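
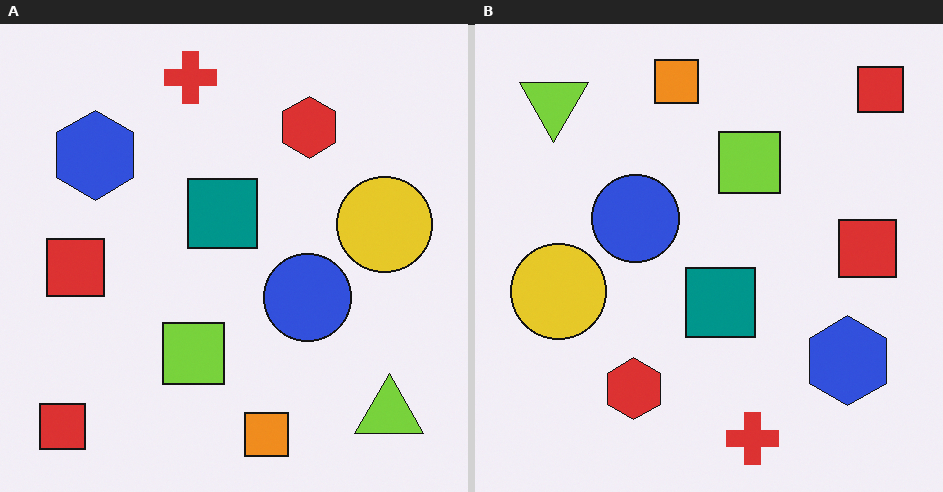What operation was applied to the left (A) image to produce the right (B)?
The right (B) image is the left (A) rotated 180°.

The lime triangle sits in the bottom-right of the left (A) image and the top-left of the right (B) — consistent with a whole-image 180° rotation.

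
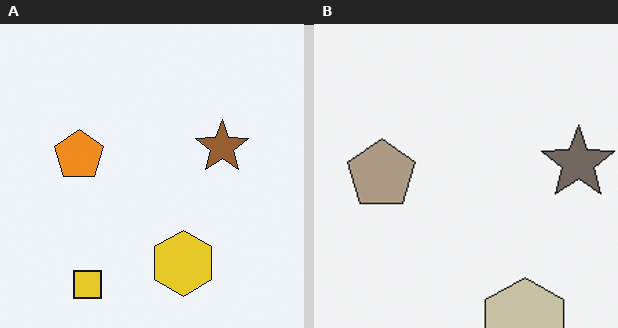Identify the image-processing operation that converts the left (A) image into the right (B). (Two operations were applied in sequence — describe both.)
The right (B) image is the left (A) cropped to a modestly smaller region and rescaled, then heavily desaturated.

The visible shapes are larger and the field of view is narrower; shapes near the original edges may be partly or wholly outside the frame — a crop-and-rescale. All colors are more muted and greyish — a global saturation change.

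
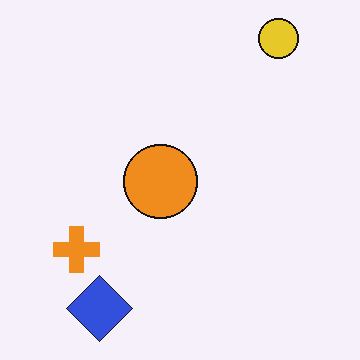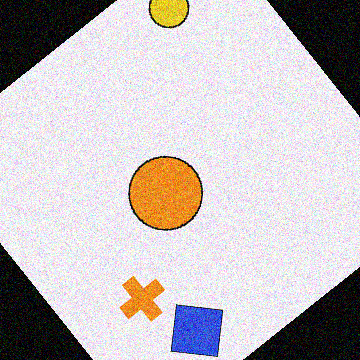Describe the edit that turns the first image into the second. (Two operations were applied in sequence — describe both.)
The transformation is: rotated counter-clockwise by a large amount — several tens of degrees, then degraded with visible gaussian noise.

Every shape is tilted by the same angle and the image corners show triangular fill wedges — a whole-image rotation by a non-right angle. Random speckle covers the whole image, including the flat background.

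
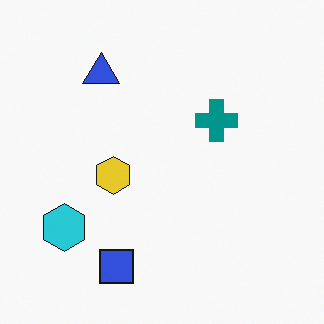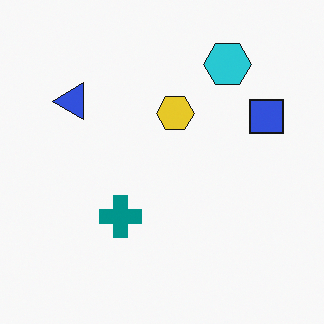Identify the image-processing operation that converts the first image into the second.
The transformation is: transposed (reflected across the top-left ↔ bottom-right diagonal).

Shapes have swapped their row and column positions — what was in the top-right is now in the bottom-left — a diagonal reflection.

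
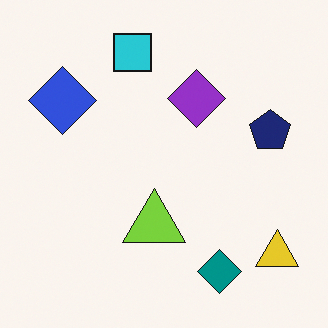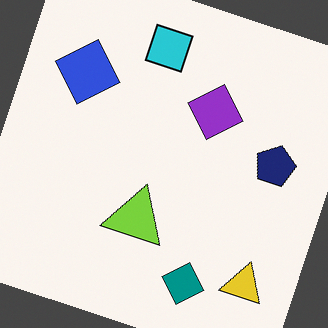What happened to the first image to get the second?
The image was rotated clockwise by a moderate amount.

Every shape is tilted by the same angle and the image corners show triangular fill wedges — a whole-image rotation by a non-right angle.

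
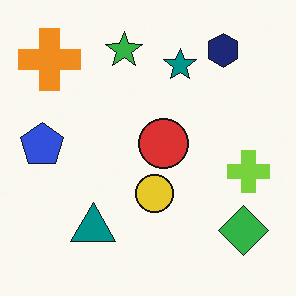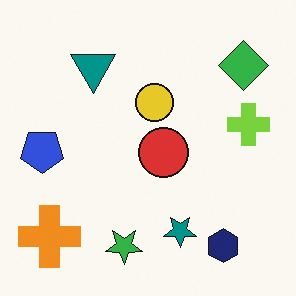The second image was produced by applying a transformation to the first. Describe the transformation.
This is the original image flipped vertically (top ↔ bottom).

The green star is in the top of the first image and the bottom of the second — shapes on opposite sides of the horizontal midline have swapped in a mirror flip.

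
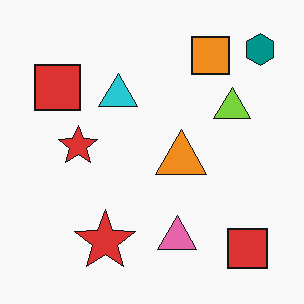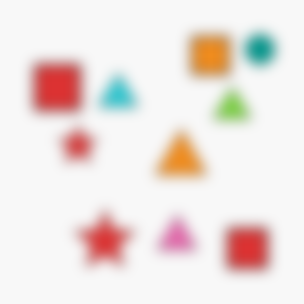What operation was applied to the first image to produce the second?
The second image is the first strongly gaussian-blurred.

Shape edges and outlines are uniformly softened across the whole image.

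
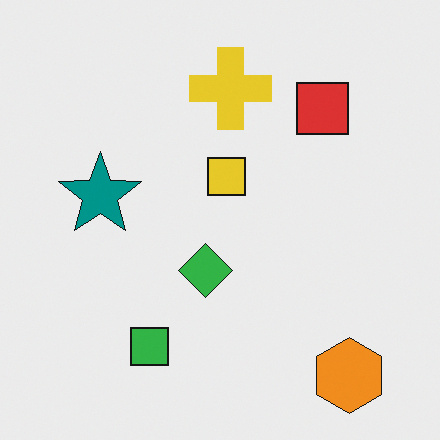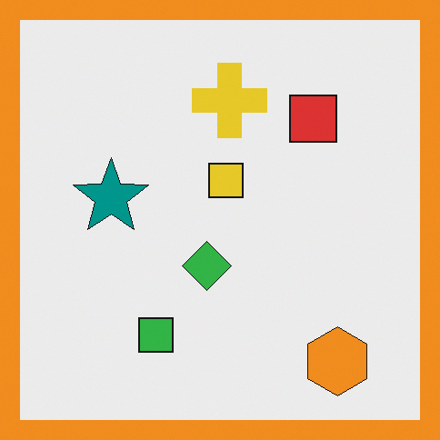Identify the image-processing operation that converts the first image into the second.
Framed with a orange border.

A solid orange frame runs around the edge of the second image, with the content slightly shrunk inside it.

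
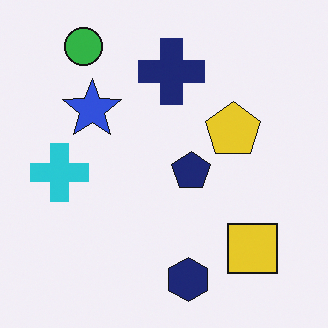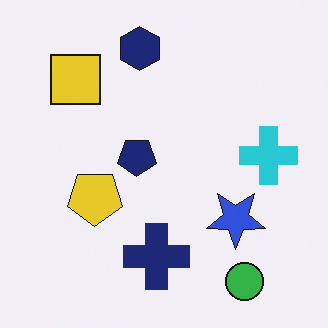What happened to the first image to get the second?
The second image is the first rotated 180°.

The green circle sits in the top-left of the first image and the bottom-right of the second — consistent with a whole-image 180° rotation.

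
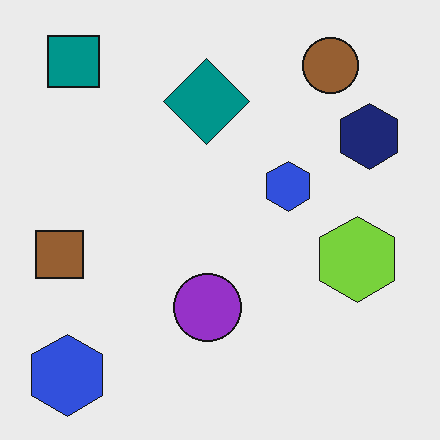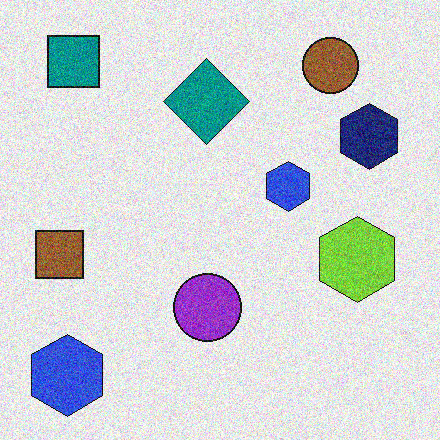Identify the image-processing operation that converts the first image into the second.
It was degraded with moderate additive noise.

Random speckle covers the whole image, including the flat background.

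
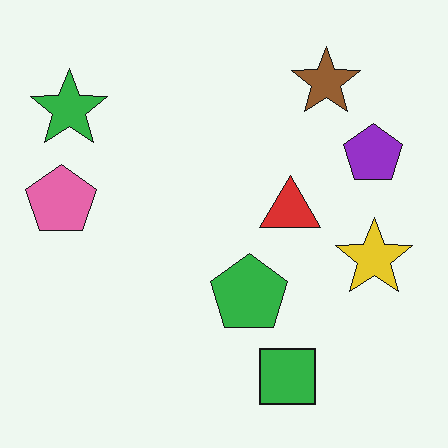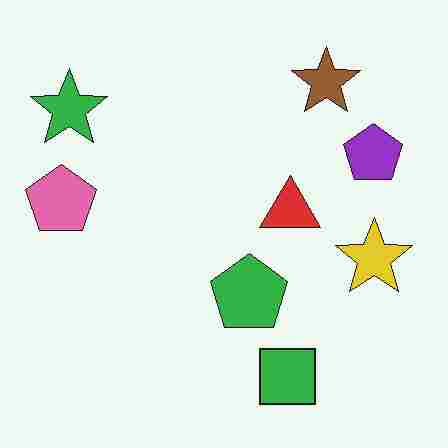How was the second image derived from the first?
Degraded with heavy JPEG compression.

Blocky 8×8 compression artifacts appear around shape edges and the flat background shows ringing — characteristic JPEG degradation.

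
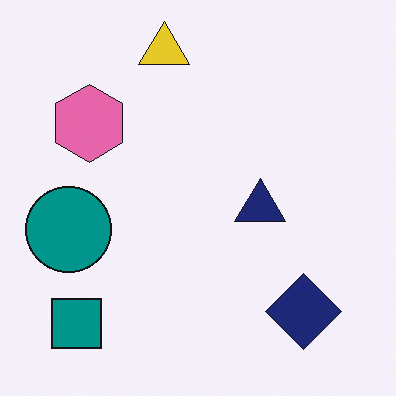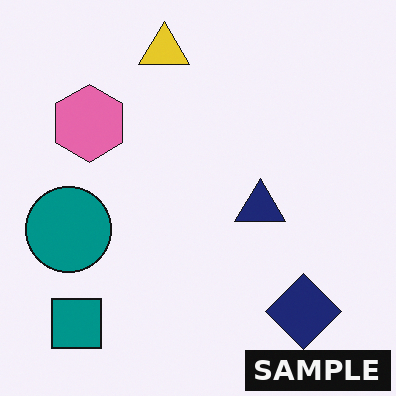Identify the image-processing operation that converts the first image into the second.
It was watermarked with the text "SAMPLE" in the lower-right corner.

A dark label reading "SAMPLE" appears in the lower-right corner.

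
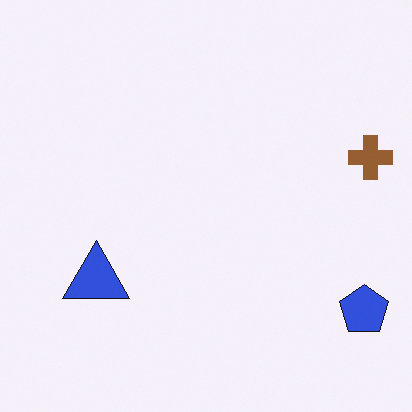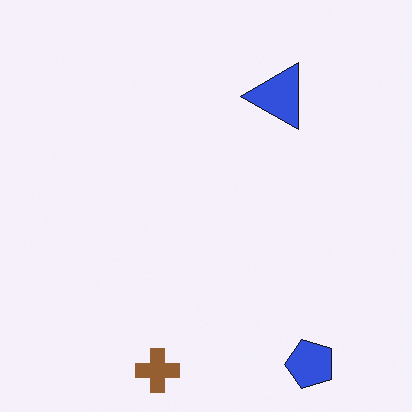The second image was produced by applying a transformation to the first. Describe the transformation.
It was transposed (reflected across the top-left ↔ bottom-right diagonal).

Shapes have swapped their row and column positions — what was in the top-right is now in the bottom-left — a diagonal reflection.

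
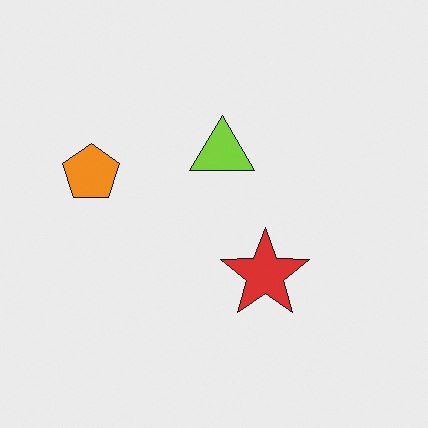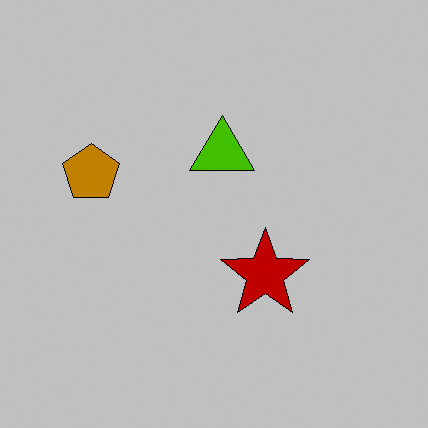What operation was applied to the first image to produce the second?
The transformation is: heavily posterized to just a handful of flat colors.

Each flat color has snapped to a coarser quantized level — most visibly, the near-white background has dropped to a flat grey.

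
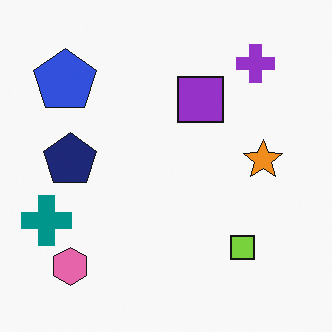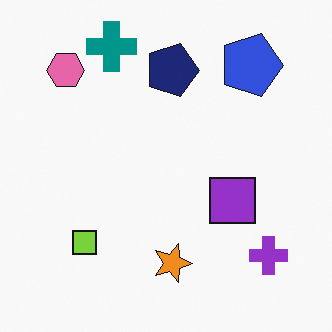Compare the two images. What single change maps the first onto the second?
Rotated 90° clockwise.

The pink hexagon sits in the bottom-left of the first image and the top-left of the second — consistent with a whole-image 90° clockwise rotation.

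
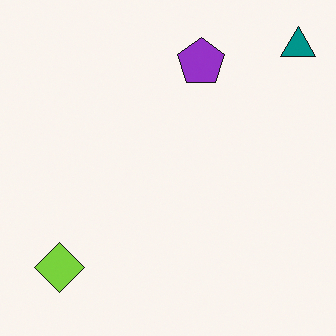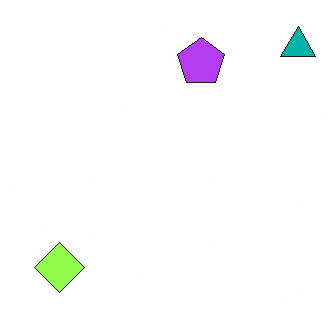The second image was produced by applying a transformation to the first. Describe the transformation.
The second image is the first brightened a little.

Every pixel — background and shapes alike — is uniformly brightened.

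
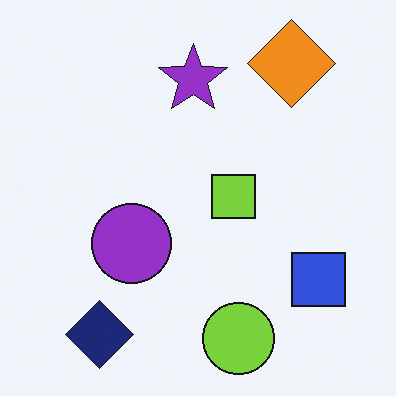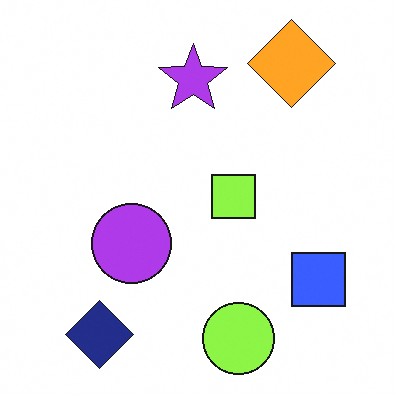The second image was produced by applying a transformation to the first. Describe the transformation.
It was brightened a little.

Every pixel — background and shapes alike — is uniformly brightened.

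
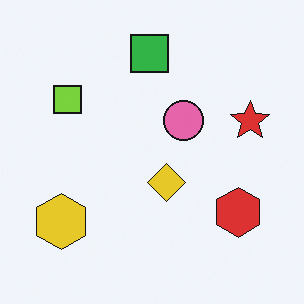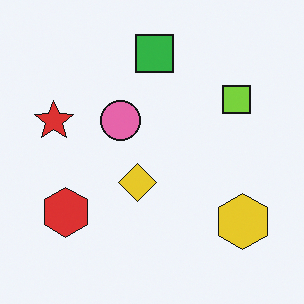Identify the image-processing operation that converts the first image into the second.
It was flipped horizontally (left ↔ right).

The red star is in the right of the first image and the left of the second — shapes on opposite sides of the vertical midline have swapped in a mirror flip.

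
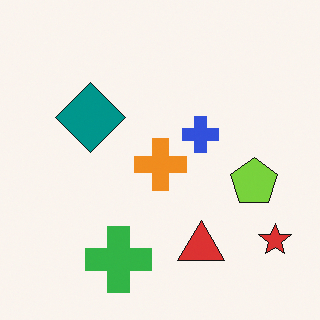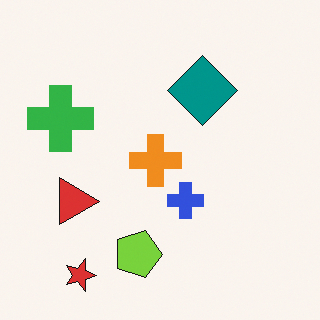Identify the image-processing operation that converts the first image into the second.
The transformation is: rotated 90° clockwise.

The red star sits in the bottom-right of the first image and the bottom-left of the second — consistent with a whole-image 90° clockwise rotation.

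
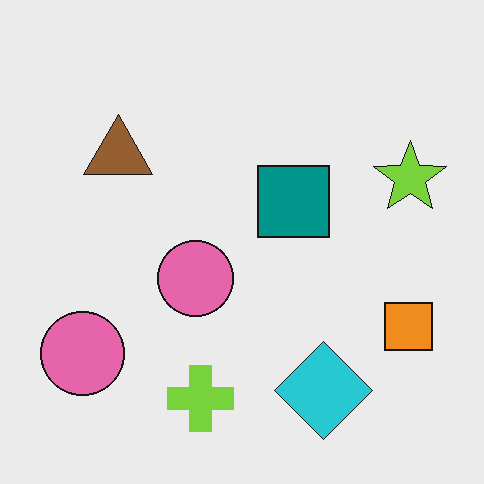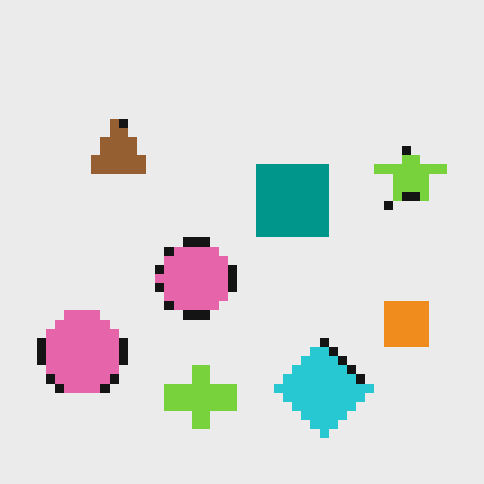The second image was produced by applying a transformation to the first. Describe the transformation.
Heavily pixelated into large blocks.

Shapes are reduced to large square blocks; fine edges and outlines are lost — a downscale-then-upscale (mosaic) effect.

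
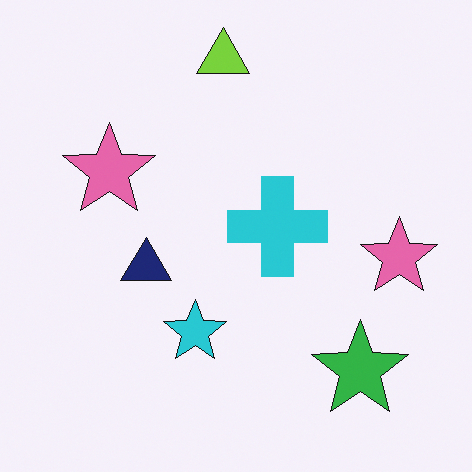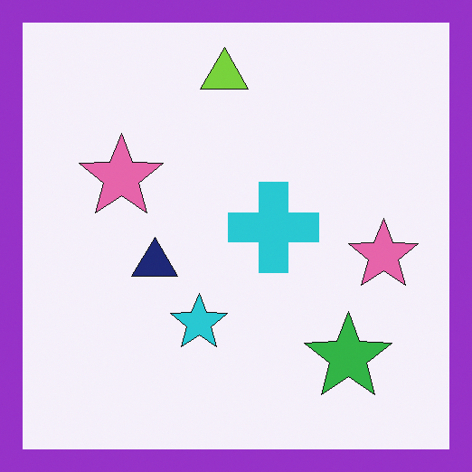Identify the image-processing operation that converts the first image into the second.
It was framed with a purple border.

A solid purple frame runs around the edge of the second image, with the content slightly shrunk inside it.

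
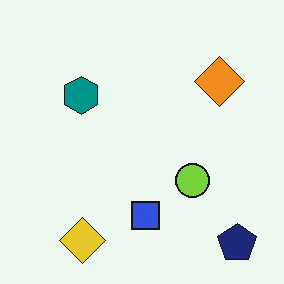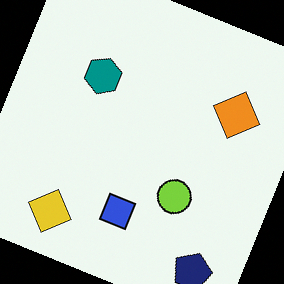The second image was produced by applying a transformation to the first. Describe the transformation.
This is the original image rotated clockwise by a moderate amount.

Every shape is tilted by the same angle and the image corners show triangular fill wedges — a whole-image rotation by a non-right angle.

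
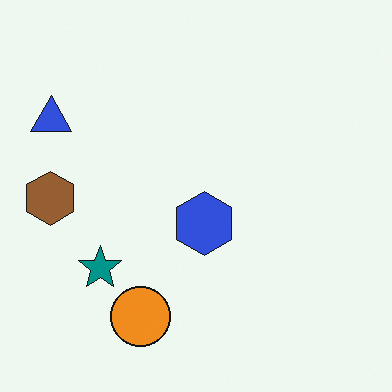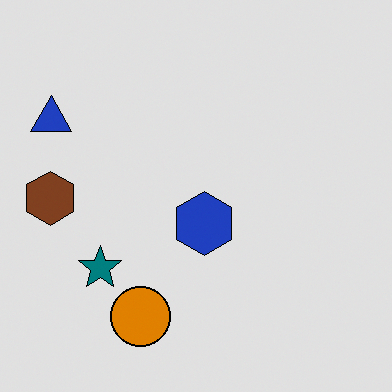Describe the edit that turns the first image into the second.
The second image is the first moderately posterized.

Each flat color has snapped to a coarser quantized level — most visibly, the near-white background has dropped to a flat grey.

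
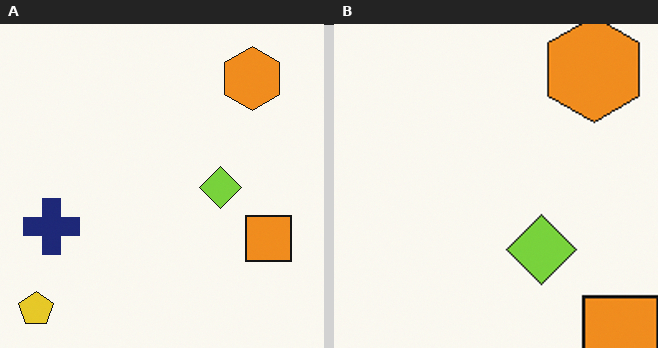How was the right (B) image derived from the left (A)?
It was cropped to a noticeably smaller region and rescaled.

The visible shapes are larger and the field of view is narrower; shapes near the original edges may be partly or wholly outside the frame — a crop-and-rescale.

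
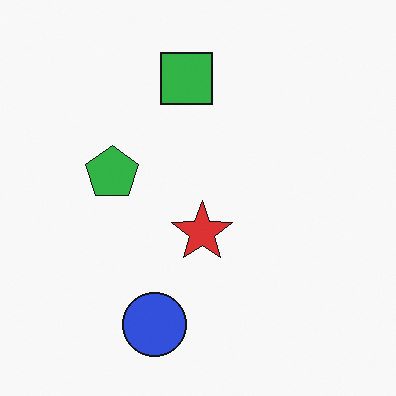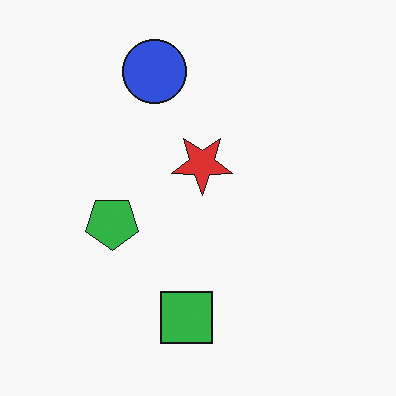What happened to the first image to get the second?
The second image is the first flipped vertically (top ↔ bottom).

The blue circle is in the bottom of the first image and the top of the second — shapes on opposite sides of the horizontal midline have swapped in a mirror flip.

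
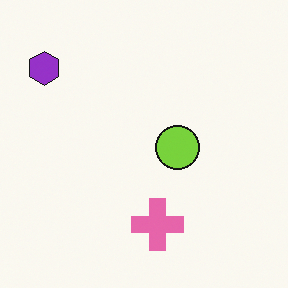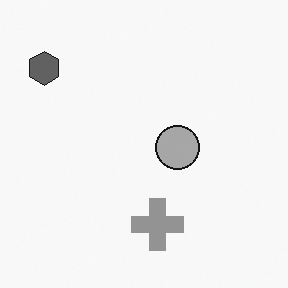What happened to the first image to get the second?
The image was converted to grayscale.

All color is removed — every shape is now a shade of grey.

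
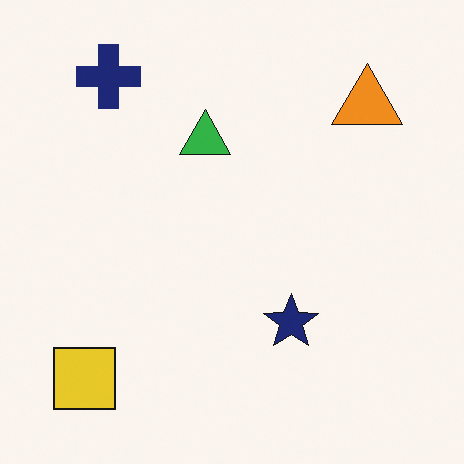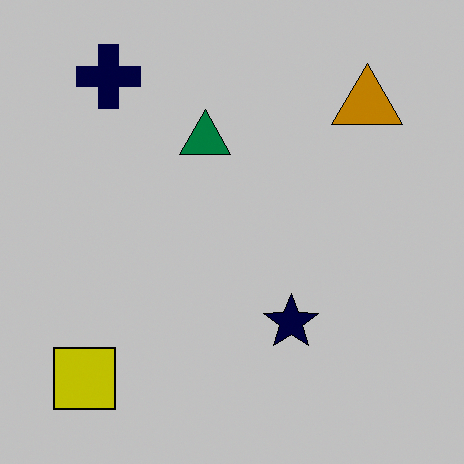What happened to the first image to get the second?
The transformation is: heavily posterized to just a handful of flat colors.

Each flat color has snapped to a coarser quantized level — most visibly, the near-white background has dropped to a flat grey.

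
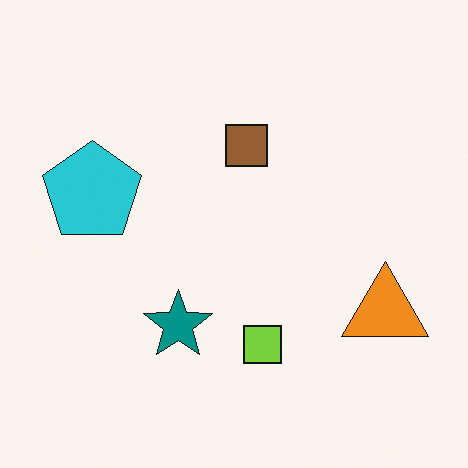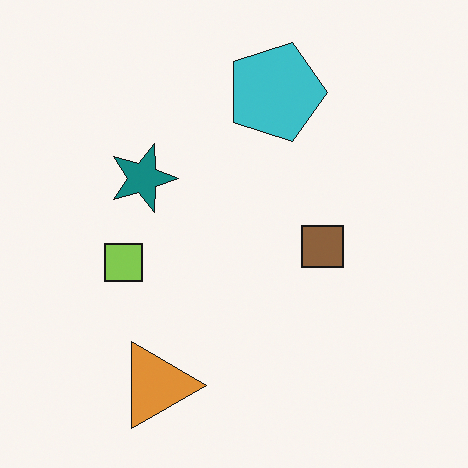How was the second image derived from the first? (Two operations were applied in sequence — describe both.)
It was rotated 90° clockwise, then slightly desaturated.

The orange triangle sits in the right of the first image and the bottom of the second — consistent with a whole-image 90° clockwise rotation. All colors are more muted and greyish — a global saturation change.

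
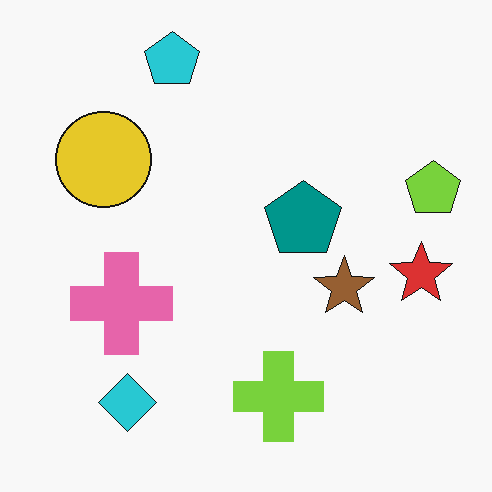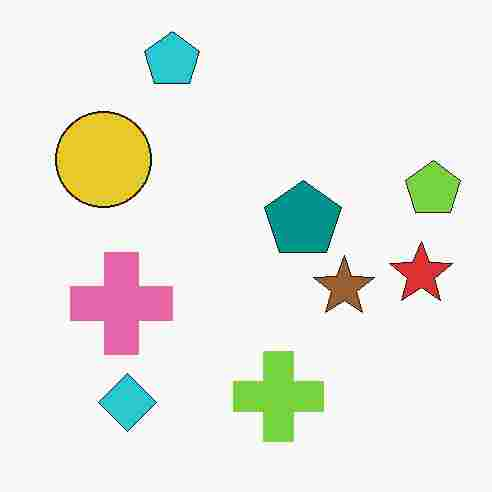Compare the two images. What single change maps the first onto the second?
The transformation is: heavily JPEG-compressed with obvious blocking artifacts.

Blocky 8×8 compression artifacts appear around shape edges and the flat background shows ringing — characteristic JPEG degradation.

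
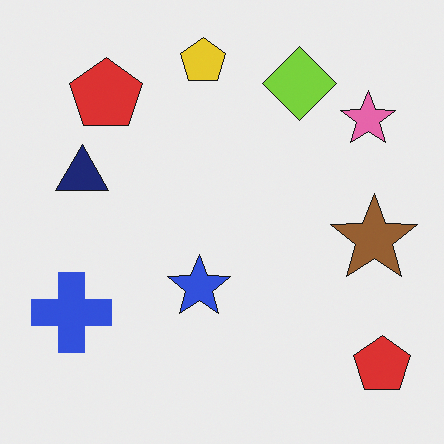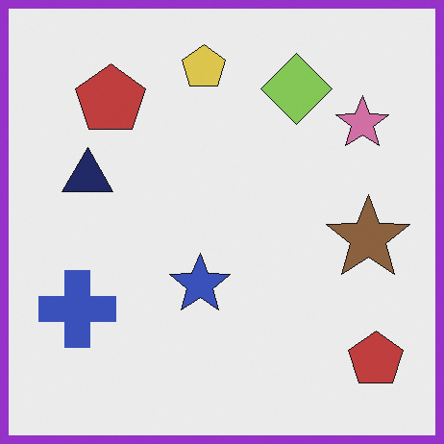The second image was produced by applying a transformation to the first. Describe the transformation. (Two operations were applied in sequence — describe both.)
The image was slightly desaturated, then framed with a purple border.

All colors are more muted and greyish — a global saturation change. A solid purple frame runs around the edge of the second image, with the content slightly shrunk inside it.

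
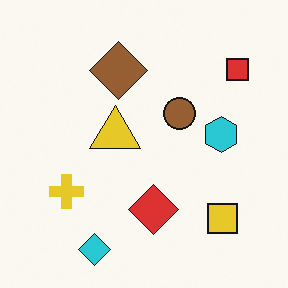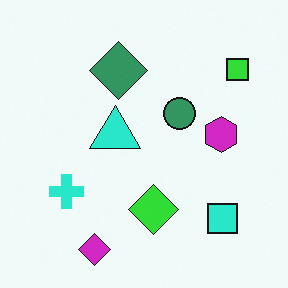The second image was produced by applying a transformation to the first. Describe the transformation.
The transformation is: hue-shifted by a moderate amount.

Every shape's color has rotated by the same amount around the hue wheel — a uniform hue shift.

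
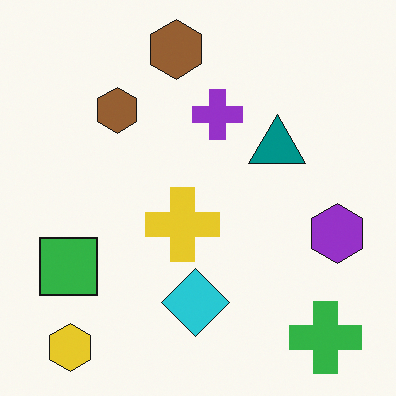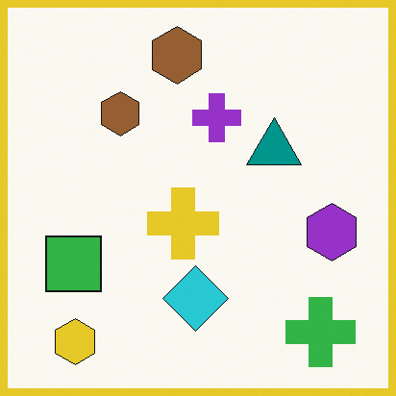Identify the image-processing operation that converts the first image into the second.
The second image is the first framed with a yellow border.

A solid yellow frame runs around the edge of the second image, with the content slightly shrunk inside it.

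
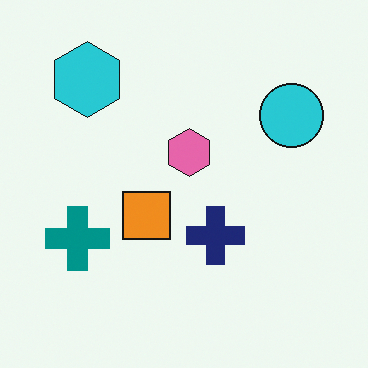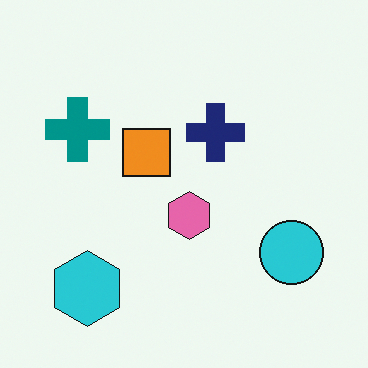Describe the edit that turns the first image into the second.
Flipped vertically (top ↔ bottom).

The cyan hexagon is in the top-left of the first image and the bottom-left of the second — shapes on opposite sides of the horizontal midline have swapped in a mirror flip.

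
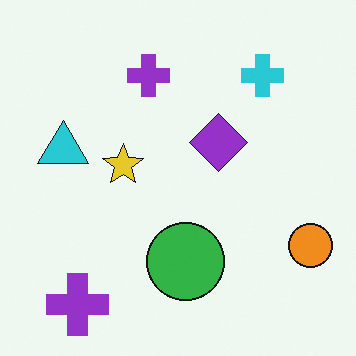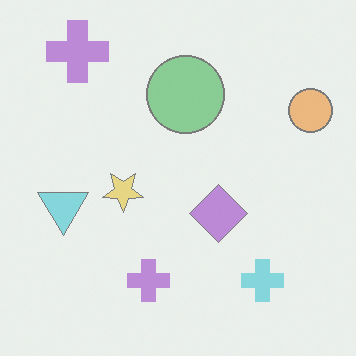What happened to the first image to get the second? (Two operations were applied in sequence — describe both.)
Flipped vertically (top ↔ bottom), then given much lower contrast.

The cyan cross is in the top-right of the first image and the bottom-right of the second — shapes on opposite sides of the horizontal midline have swapped in a mirror flip. Tones are pushed toward mid-grey across the whole image — a global contrast change.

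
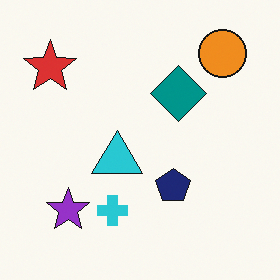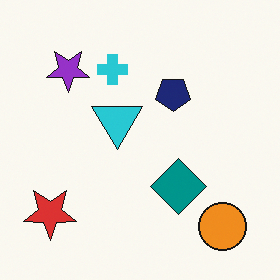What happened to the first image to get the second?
Flipped vertically (top ↔ bottom).

The orange circle is in the top-right of the first image and the bottom-right of the second — shapes on opposite sides of the horizontal midline have swapped in a mirror flip.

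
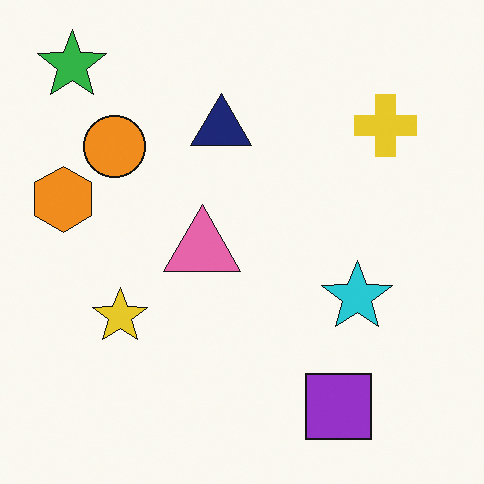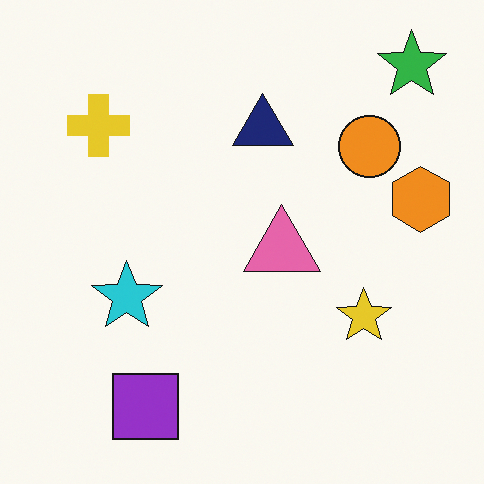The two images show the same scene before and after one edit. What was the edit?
The transformation is: flipped horizontally (left ↔ right).

The orange hexagon is in the left of the first image and the right of the second — shapes on opposite sides of the vertical midline have swapped in a mirror flip.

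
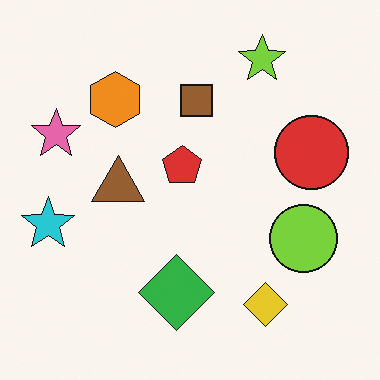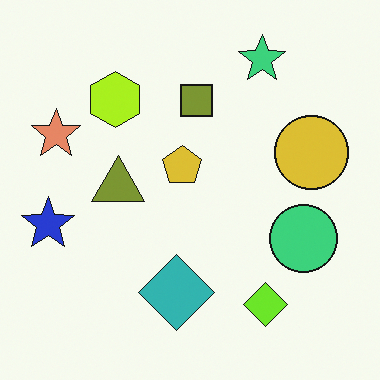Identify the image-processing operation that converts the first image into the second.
The second image is the first hue-shifted slightly.

Every shape's color has rotated by the same amount around the hue wheel — a uniform hue shift.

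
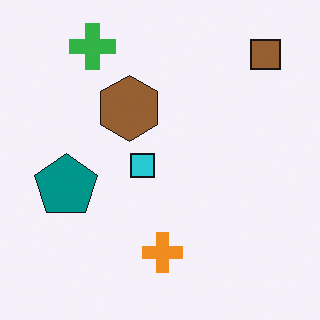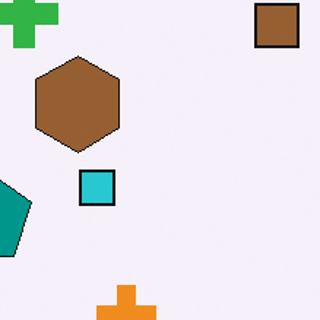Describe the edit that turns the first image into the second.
The image was cropped slightly and scaled back up.

The visible shapes are larger and the field of view is narrower; shapes near the original edges may be partly or wholly outside the frame — a crop-and-rescale.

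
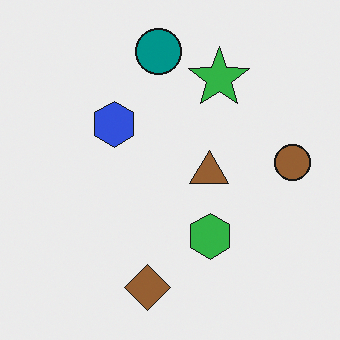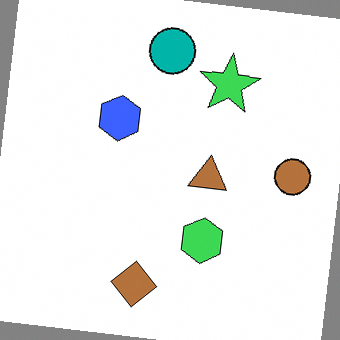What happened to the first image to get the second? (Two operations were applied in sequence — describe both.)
The second image is the first brightened a little, then rotated clockwise by a few degrees.

Every pixel — background and shapes alike — is uniformly brightened. Every shape is tilted by the same angle and the image corners show triangular fill wedges — a whole-image rotation by a non-right angle.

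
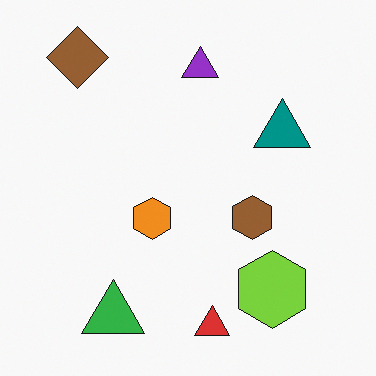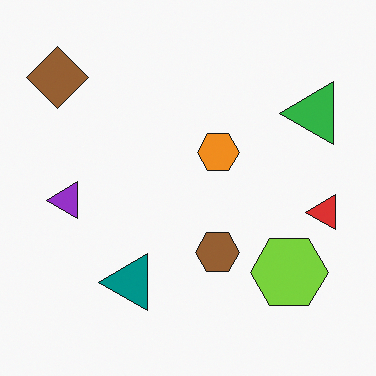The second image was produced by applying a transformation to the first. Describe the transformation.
The image was transposed (reflected across the top-left ↔ bottom-right diagonal).

Shapes have swapped their row and column positions — what was in the top-right is now in the bottom-left — a diagonal reflection.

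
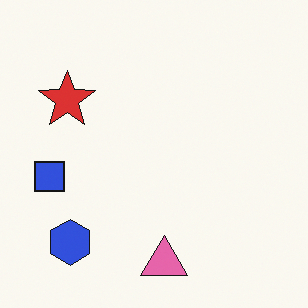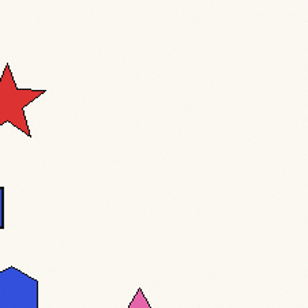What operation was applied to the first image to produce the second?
The image was cropped slightly and scaled back up.

The visible shapes are larger and the field of view is narrower; shapes near the original edges may be partly or wholly outside the frame — a crop-and-rescale.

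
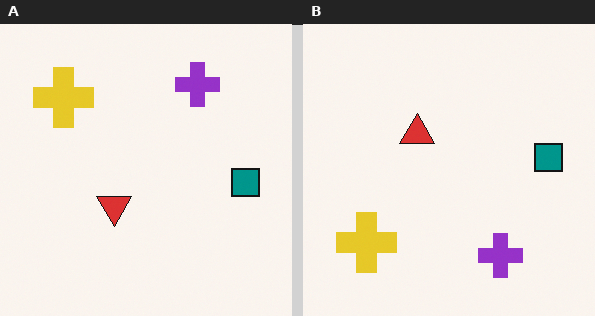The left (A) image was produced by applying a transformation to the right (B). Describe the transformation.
It was flipped vertically (top ↔ bottom).

The purple cross is in the bottom-right of the right (B) image and the top-right of the left (A) — shapes on opposite sides of the horizontal midline have swapped in a mirror flip.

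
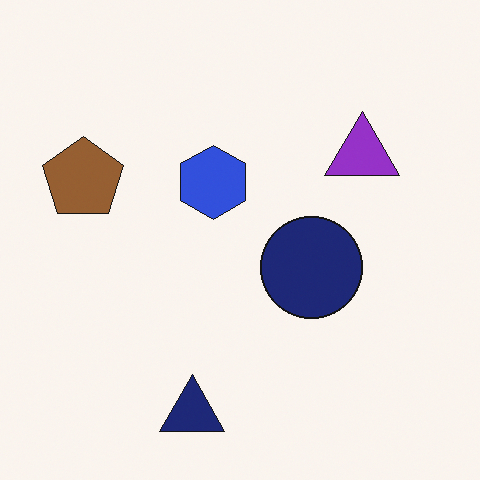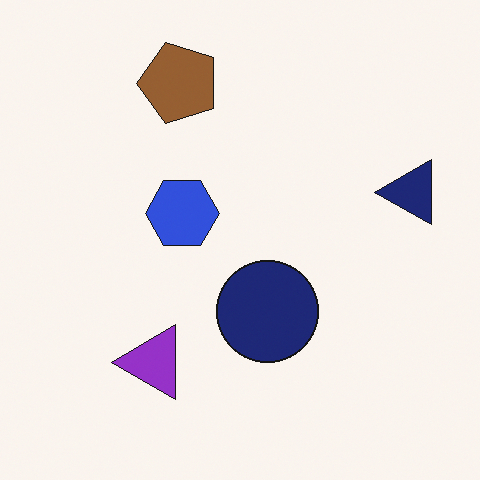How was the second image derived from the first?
It was transposed (reflected across the top-left ↔ bottom-right diagonal).

Shapes have swapped their row and column positions — what was in the top-right is now in the bottom-left — a diagonal reflection.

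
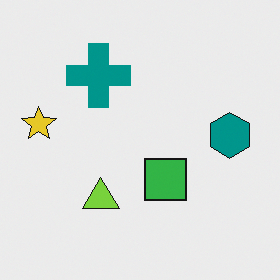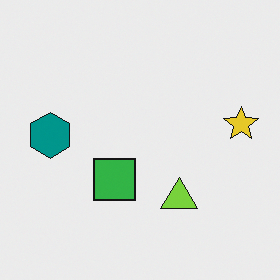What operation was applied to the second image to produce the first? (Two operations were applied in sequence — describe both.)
The transformation is: flipped horizontally (left ↔ right), then overlaid with an additional teal cross.

The yellow star is in the right of the second image and the left of the first — shapes on opposite sides of the vertical midline have swapped in a mirror flip. A teal cross appears in the first image that is absent from the second.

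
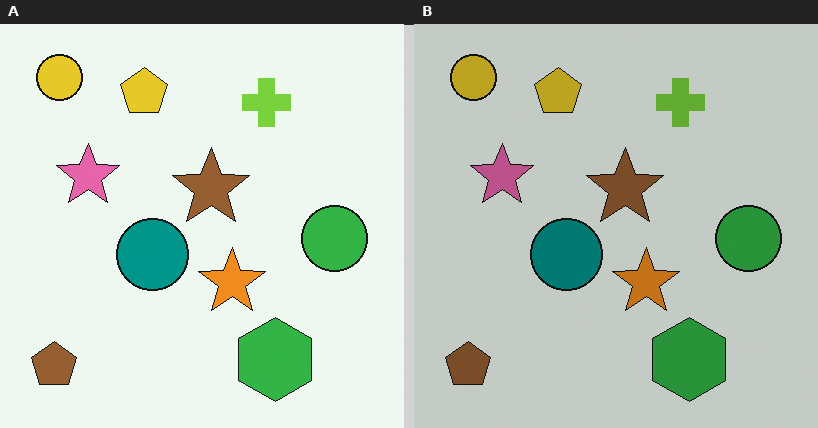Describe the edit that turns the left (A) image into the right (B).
This is the original image slightly darkened.

Every pixel — background and shapes alike — is uniformly darkened.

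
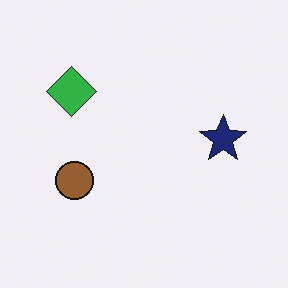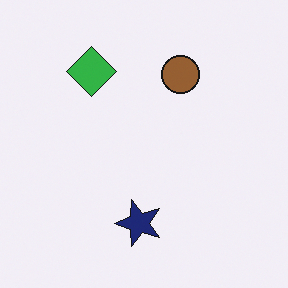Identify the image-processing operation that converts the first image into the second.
The transformation is: transposed (reflected across the top-left ↔ bottom-right diagonal).

Shapes have swapped their row and column positions — what was in the top-right is now in the bottom-left — a diagonal reflection.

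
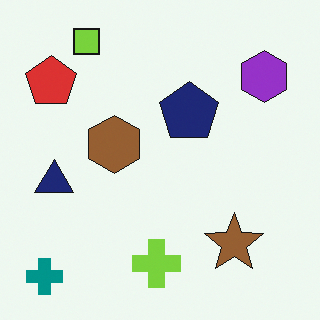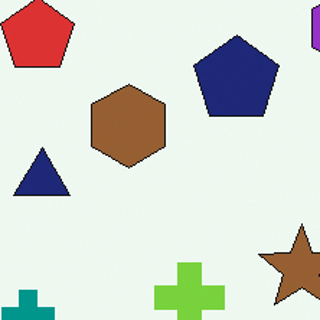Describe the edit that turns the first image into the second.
It was cropped slightly and scaled back up.

The visible shapes are larger and the field of view is narrower; shapes near the original edges may be partly or wholly outside the frame — a crop-and-rescale.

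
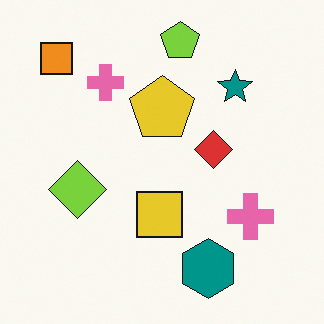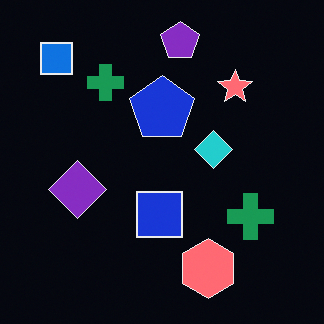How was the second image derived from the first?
The second image is the first color-inverted (negative).

The light background has become dark and every shape's color is its complement — a photographic negative.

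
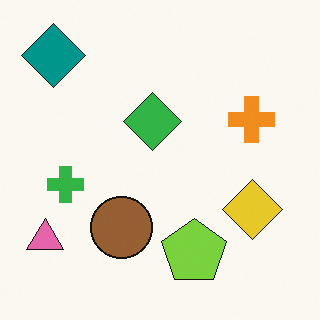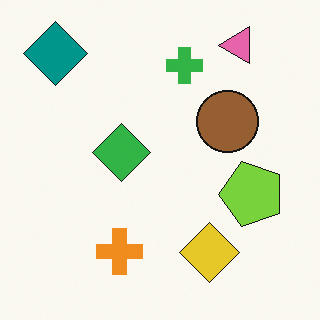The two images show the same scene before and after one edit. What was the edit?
Transposed (reflected across the top-left ↔ bottom-right diagonal).

Shapes have swapped their row and column positions — what was in the top-right is now in the bottom-left — a diagonal reflection.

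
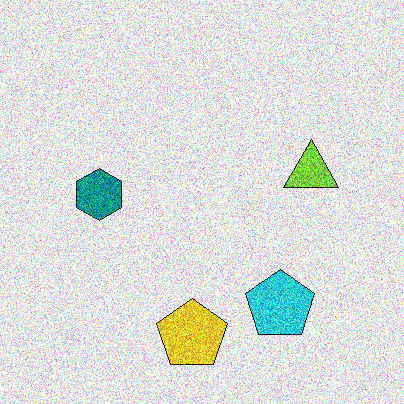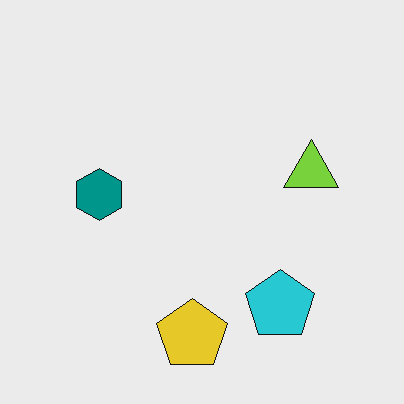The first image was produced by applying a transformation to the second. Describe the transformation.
The image was degraded with heavy additive noise.

Random speckle covers the whole image, including the flat background.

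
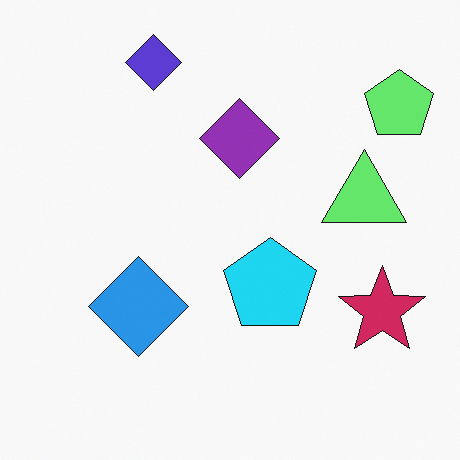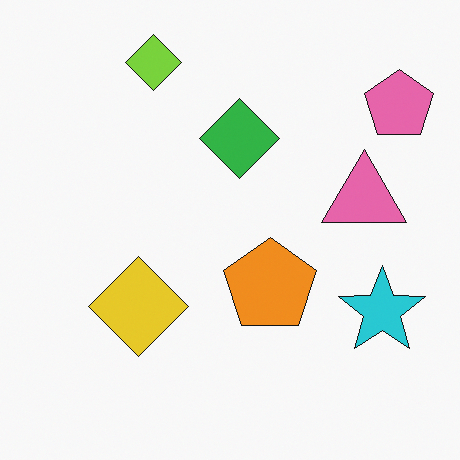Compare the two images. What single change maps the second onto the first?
This is the original image hue-shifted through roughly half the color wheel.

Every shape's color has rotated by the same amount around the hue wheel — a uniform hue shift.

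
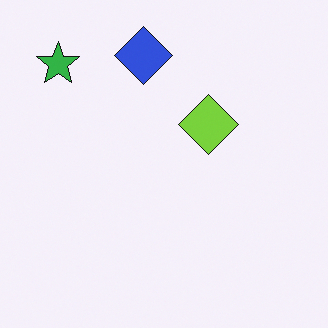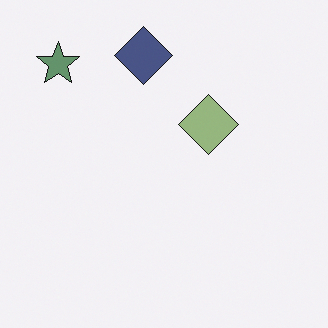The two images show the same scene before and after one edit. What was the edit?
It was heavily desaturated.

All colors are more muted and greyish — a global saturation change.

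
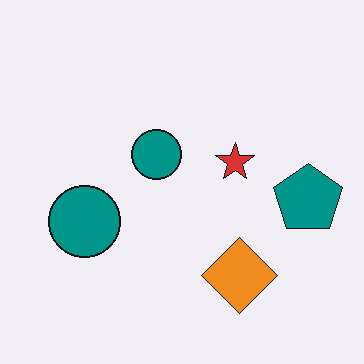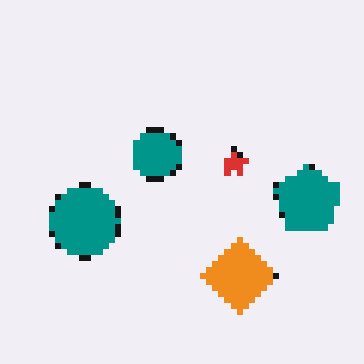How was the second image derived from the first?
This is the original image pixelated into visible square blocks.

Shapes are reduced to large square blocks; fine edges and outlines are lost — a downscale-then-upscale (mosaic) effect.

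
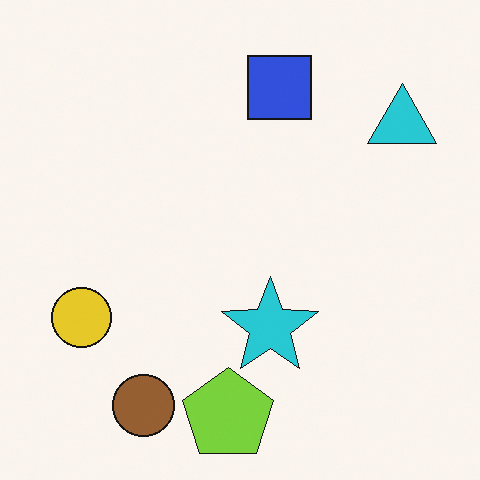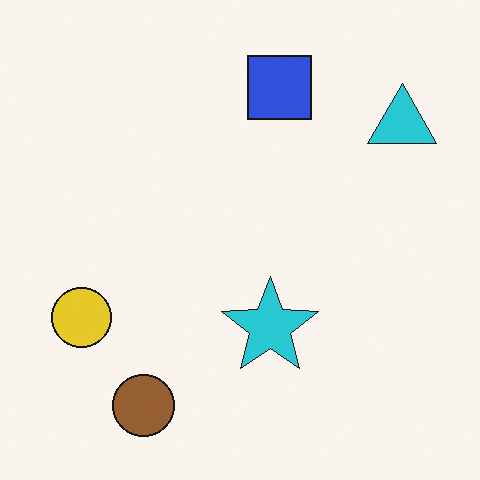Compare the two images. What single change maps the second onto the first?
The image was overlaid with an additional lime pentagon.

A lime pentagon appears in the first image that is absent from the second.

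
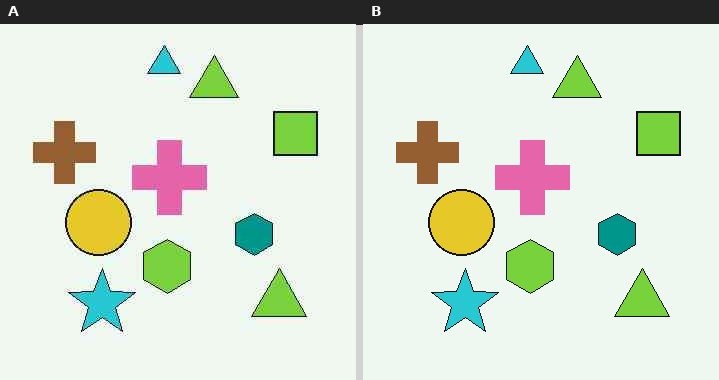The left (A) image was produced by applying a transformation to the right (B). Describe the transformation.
The left (A) image is the right (B) given moderate JPEG compression.

Blocky 8×8 compression artifacts appear around shape edges and the flat background shows ringing — characteristic JPEG degradation.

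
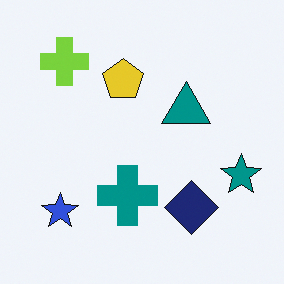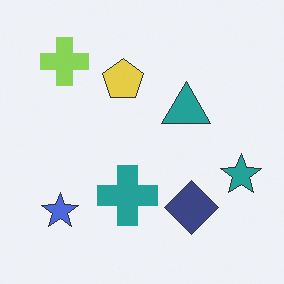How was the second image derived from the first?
The transformation is: given slightly reduced contrast.

Tones are pushed toward mid-grey across the whole image — a global contrast change.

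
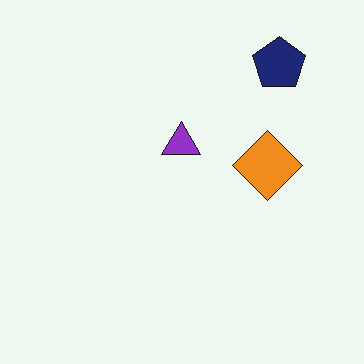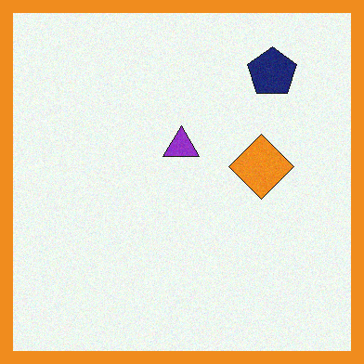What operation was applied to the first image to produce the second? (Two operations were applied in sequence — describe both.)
The transformation is: degraded with a light layer of grain, then framed with a orange border.

Random speckle covers the whole image, including the flat background. A solid orange frame runs around the edge of the second image, with the content slightly shrunk inside it.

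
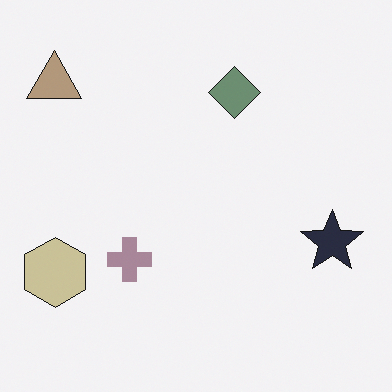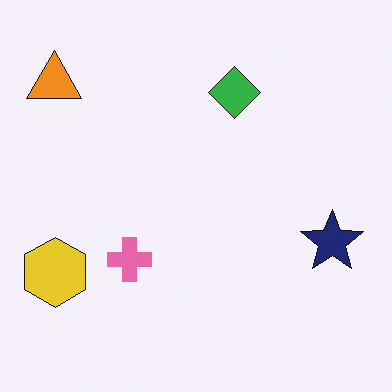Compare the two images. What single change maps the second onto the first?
This is the original image heavily desaturated.

All colors are more muted and greyish — a global saturation change.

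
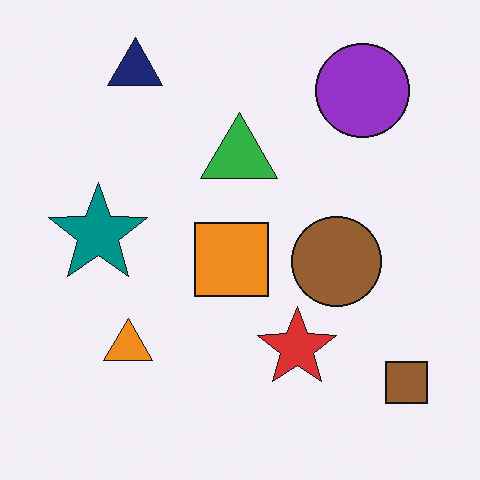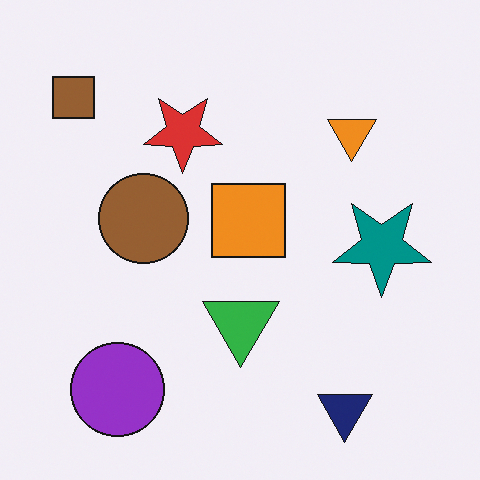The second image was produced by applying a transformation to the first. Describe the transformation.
Rotated 180°.

The brown square sits in the bottom-right of the first image and the top-left of the second — consistent with a whole-image 180° rotation.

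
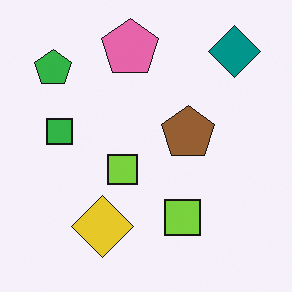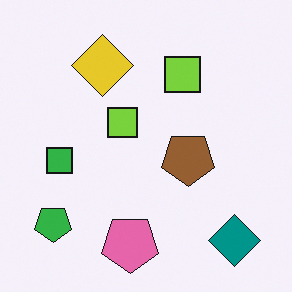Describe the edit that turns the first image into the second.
Flipped vertically (top ↔ bottom).

The pink pentagon is in the top of the first image and the bottom of the second — shapes on opposite sides of the horizontal midline have swapped in a mirror flip.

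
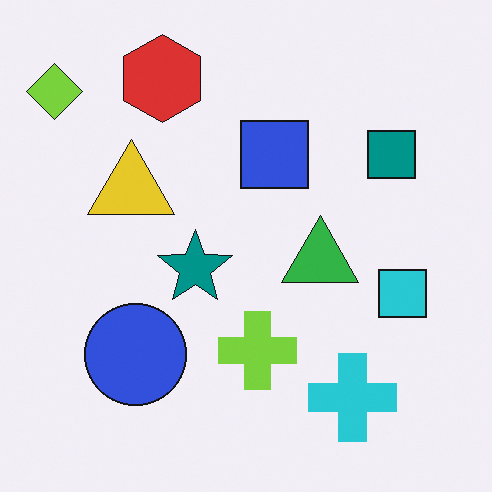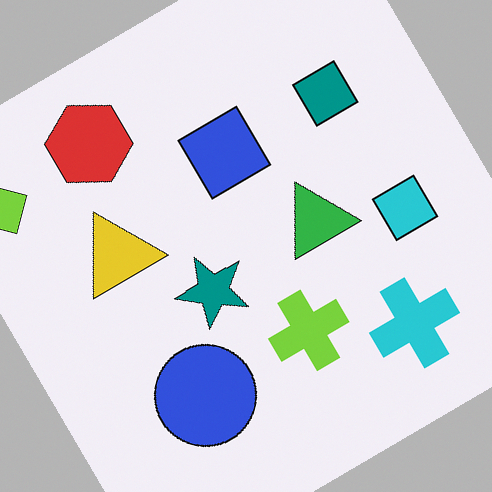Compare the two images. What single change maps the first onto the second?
Rotated counter-clockwise by a large amount — several tens of degrees.

Every shape is tilted by the same angle and the image corners show triangular fill wedges — a whole-image rotation by a non-right angle.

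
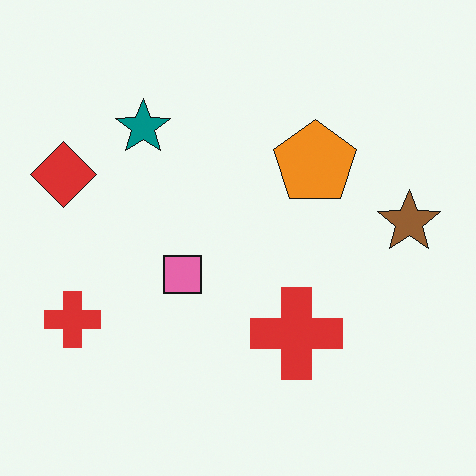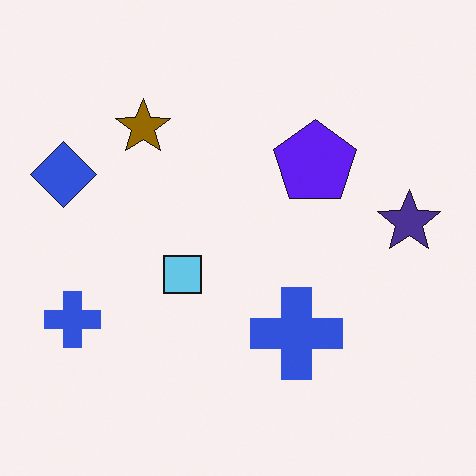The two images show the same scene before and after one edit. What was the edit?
It was hue-shifted by a large amount.

Every shape's color has rotated by the same amount around the hue wheel — a uniform hue shift.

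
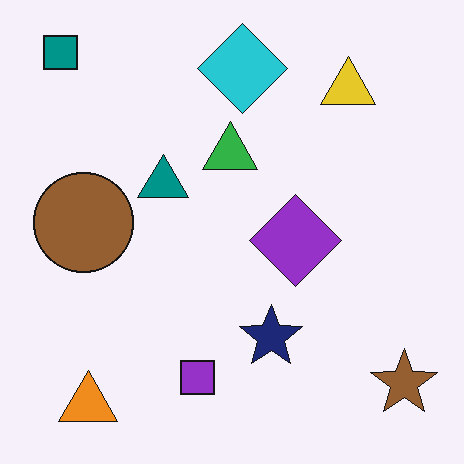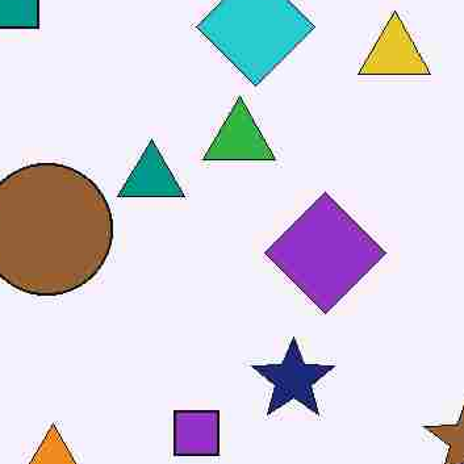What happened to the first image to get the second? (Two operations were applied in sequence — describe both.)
The transformation is: degraded with heavy JPEG compression, then cropped to a modestly smaller region and rescaled.

Blocky 8×8 compression artifacts appear around shape edges and the flat background shows ringing — characteristic JPEG degradation. The visible shapes are larger and the field of view is narrower; shapes near the original edges may be partly or wholly outside the frame — a crop-and-rescale.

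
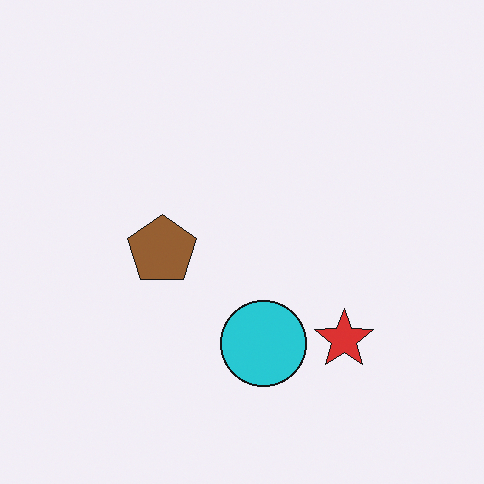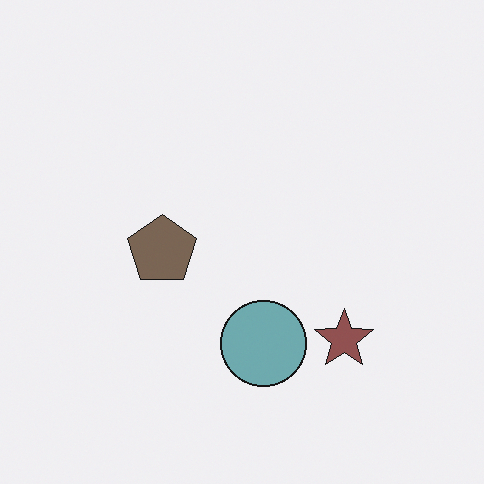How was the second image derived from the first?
Heavily desaturated.

All colors are more muted and greyish — a global saturation change.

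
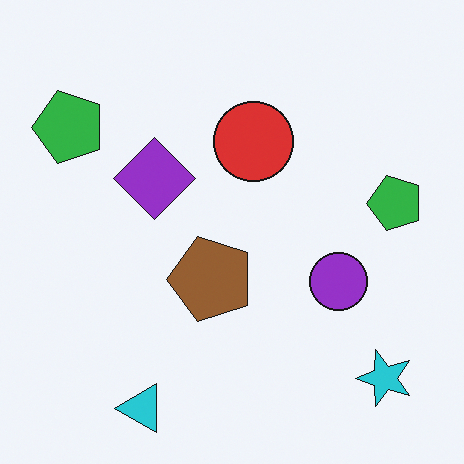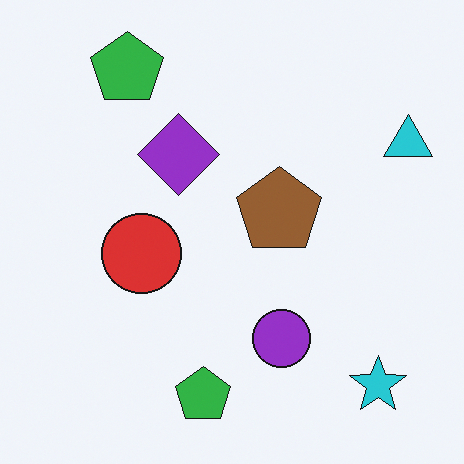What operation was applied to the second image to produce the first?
It was transposed (reflected across the top-left ↔ bottom-right diagonal).

Shapes have swapped their row and column positions — what was in the top-right is now in the bottom-left — a diagonal reflection.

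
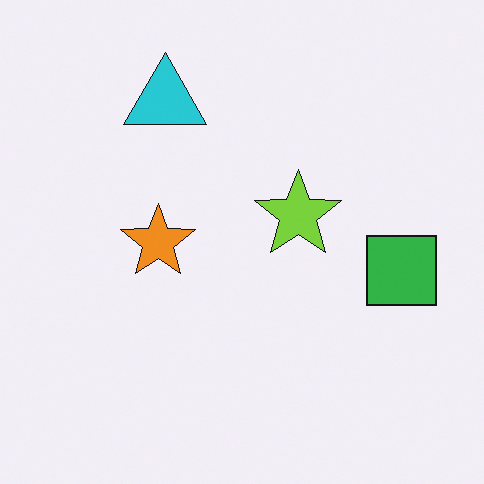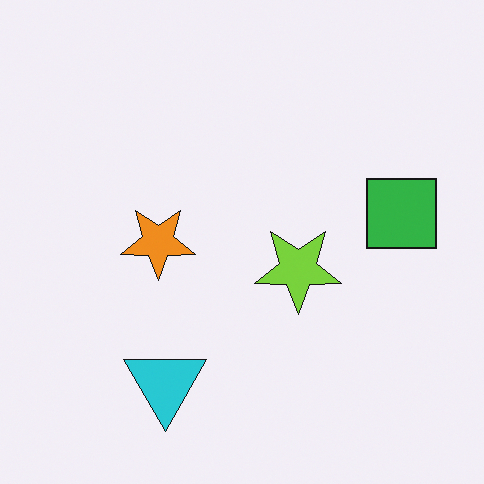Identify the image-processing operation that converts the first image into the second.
This is the original image flipped vertically (top ↔ bottom).

The cyan triangle is in the top of the first image and the bottom of the second — shapes on opposite sides of the horizontal midline have swapped in a mirror flip.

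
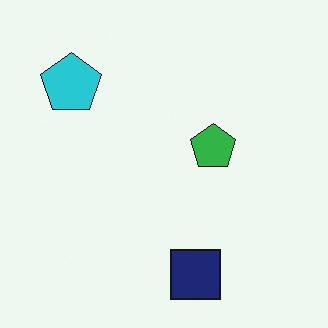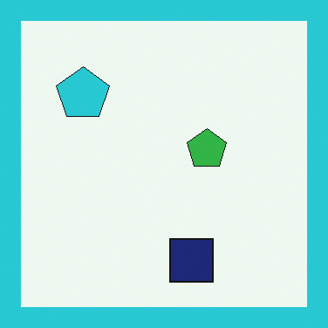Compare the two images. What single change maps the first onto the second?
The second image is the first framed with a cyan border.

A solid cyan frame runs around the edge of the second image, with the content slightly shrunk inside it.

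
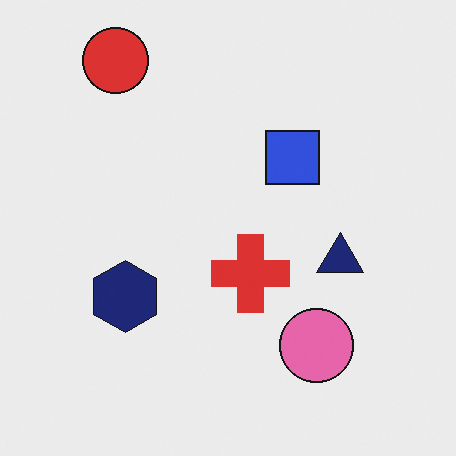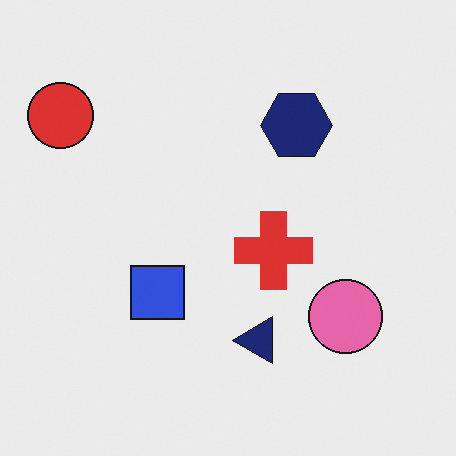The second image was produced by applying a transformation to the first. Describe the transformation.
Transposed (reflected across the top-left ↔ bottom-right diagonal).

Shapes have swapped their row and column positions — what was in the top-right is now in the bottom-left — a diagonal reflection.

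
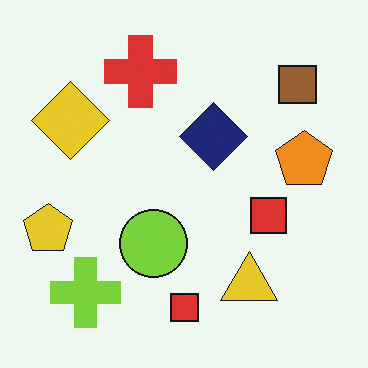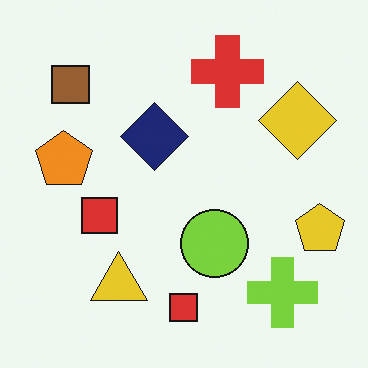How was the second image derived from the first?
The second image is the first flipped horizontally (left ↔ right).

The yellow pentagon is in the left of the first image and the right of the second — shapes on opposite sides of the vertical midline have swapped in a mirror flip.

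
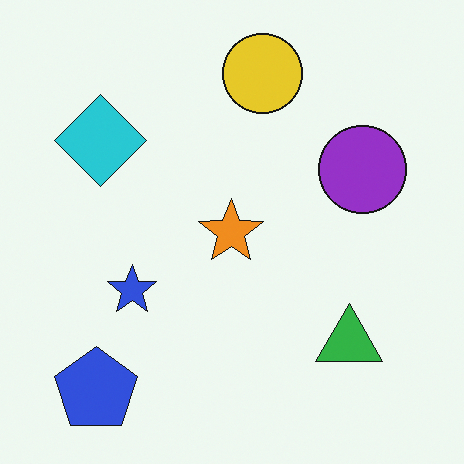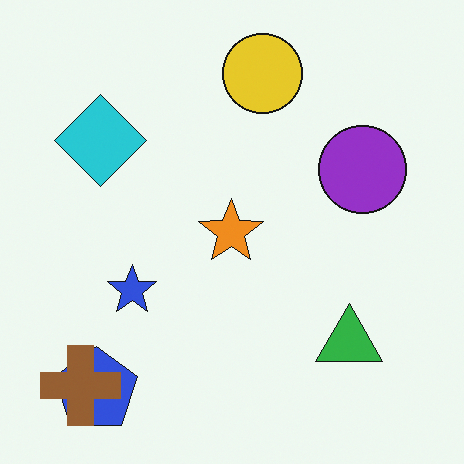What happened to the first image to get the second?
The image was overlaid with an additional brown cross.

A brown cross appears in the second image that is absent from the first.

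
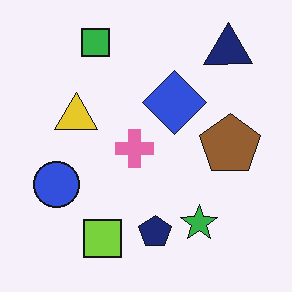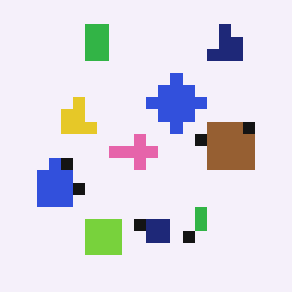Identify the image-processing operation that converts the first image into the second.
The image was coarsely pixelated.

Shapes are reduced to large square blocks; fine edges and outlines are lost — a downscale-then-upscale (mosaic) effect.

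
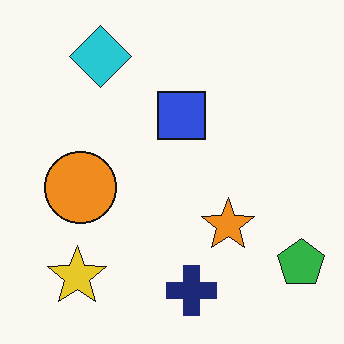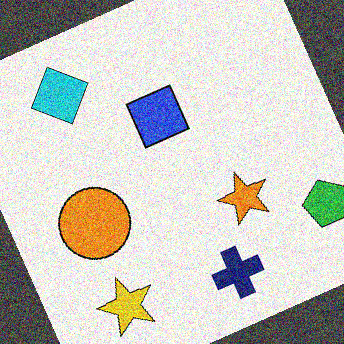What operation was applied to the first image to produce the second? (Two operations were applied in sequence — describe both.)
The transformation is: rotated counter-clockwise by a moderate amount, then degraded with strong gaussian noise.

Every shape is tilted by the same angle and the image corners show triangular fill wedges — a whole-image rotation by a non-right angle. Random speckle covers the whole image, including the flat background.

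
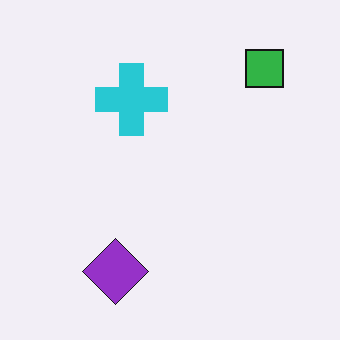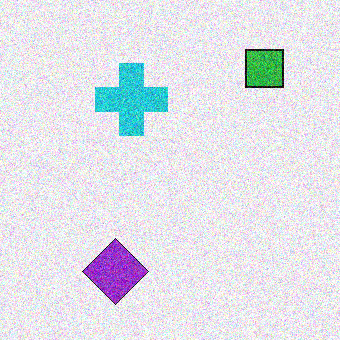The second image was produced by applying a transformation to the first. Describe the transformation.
The image was degraded with a thick layer of grain.

Random speckle covers the whole image, including the flat background.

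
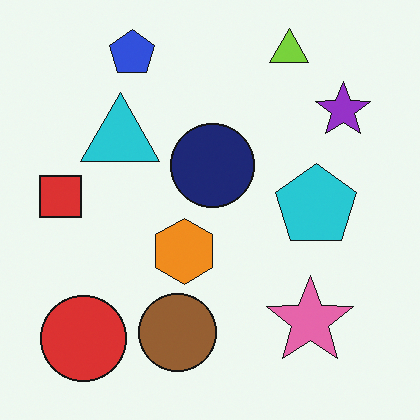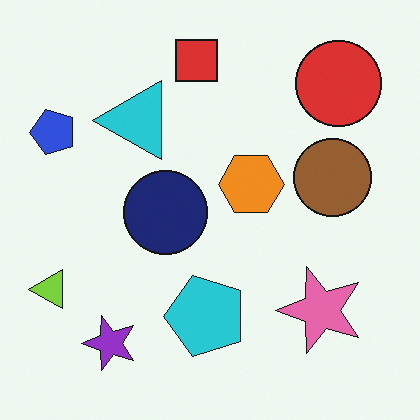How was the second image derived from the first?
It was transposed (reflected across the top-left ↔ bottom-right diagonal).

Shapes have swapped their row and column positions — what was in the top-right is now in the bottom-left — a diagonal reflection.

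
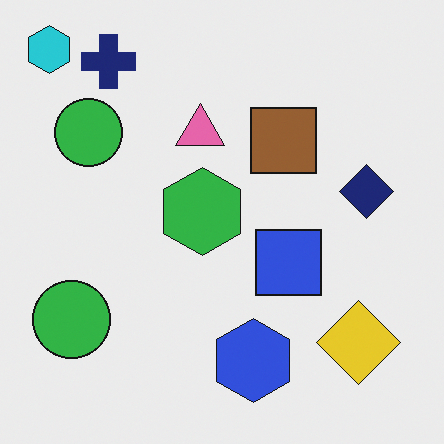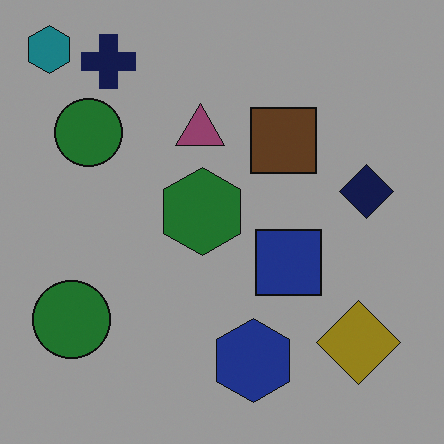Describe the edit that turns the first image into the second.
The second image is the first substantially darkened.

Every pixel — background and shapes alike — is uniformly darkened.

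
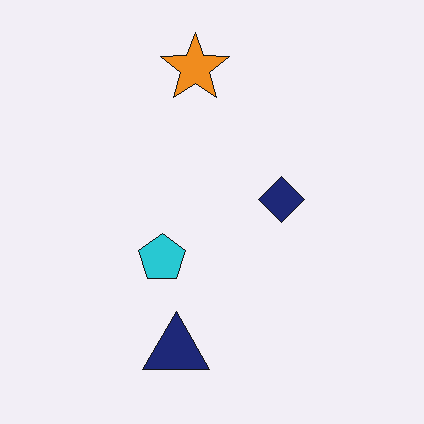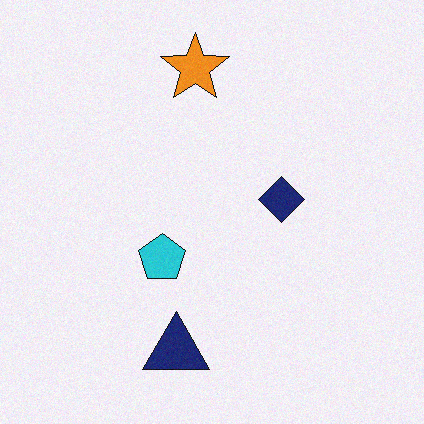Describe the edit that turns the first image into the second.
The image was degraded with subtle gaussian noise.

Random speckle covers the whole image, including the flat background.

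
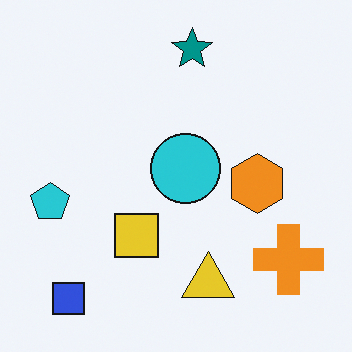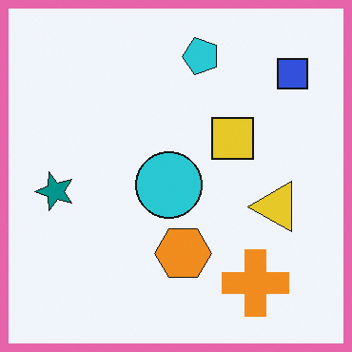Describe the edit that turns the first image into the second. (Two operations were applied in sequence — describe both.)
This is the original image transposed (reflected across the top-left ↔ bottom-right diagonal), then framed with a pink border.

Shapes have swapped their row and column positions — what was in the top-right is now in the bottom-left — a diagonal reflection. A solid pink frame runs around the edge of the second image, with the content slightly shrunk inside it.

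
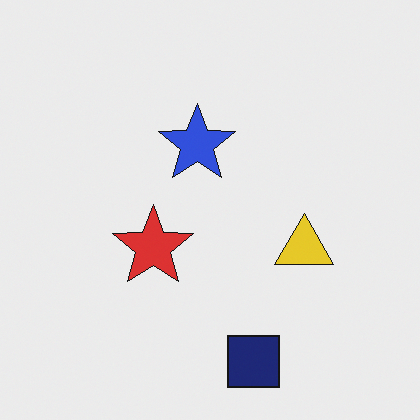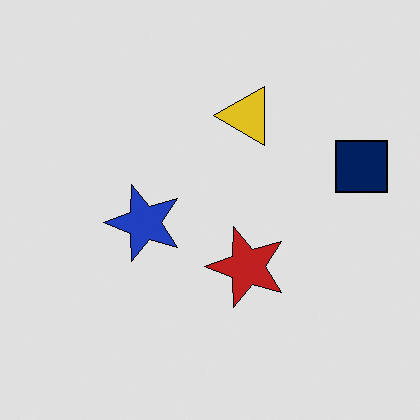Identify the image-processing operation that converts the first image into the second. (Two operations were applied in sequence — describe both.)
It was rotated 90° counter-clockwise, then moderately posterized.

The navy square sits in the bottom of the first image and the right of the second — consistent with a whole-image 90° counter-clockwise rotation. Each flat color has snapped to a coarser quantized level — most visibly, the near-white background has dropped to a flat grey.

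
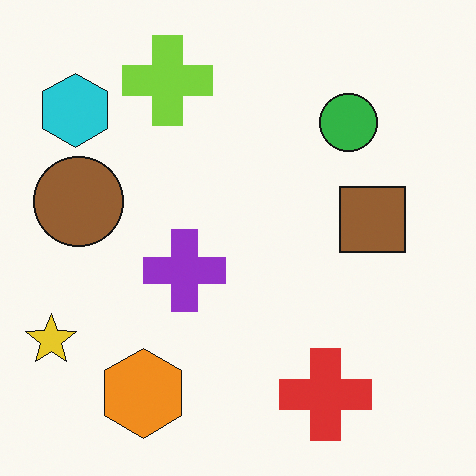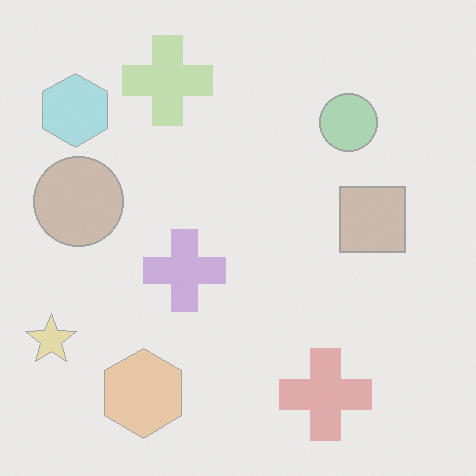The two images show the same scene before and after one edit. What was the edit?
The image was given much lower contrast.

Tones are pushed toward mid-grey across the whole image — a global contrast change.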